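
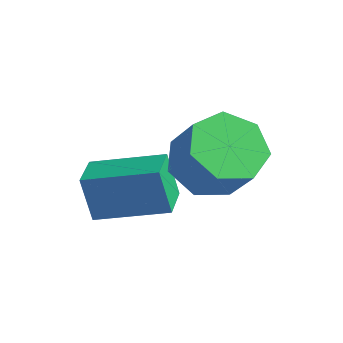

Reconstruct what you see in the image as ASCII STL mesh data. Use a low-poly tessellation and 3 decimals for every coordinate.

solid 
facet normal -0.495 0.853 -0.166
outer loop
vertex -0.575 -2.286 -2.976
vertex 0.973 -1.294 -2.496
vertex -0.188 -2.299 -4.196
endloop
endfacet
facet normal -0.815 -0.522 -0.253
outer loop
vertex 0.327 -3.186 -4.024
vertex -0.575 -2.286 -2.976
vertex -0.188 -2.299 -4.196
endloop
endfacet
facet normal -0.495 0.853 -0.166
outer loop
vertex -0.188 -2.299 -4.196
vertex 0.973 -1.294 -2.496
vertex 1.36 -1.307 -3.717
endloop
endfacet
facet normal 0.301 -0.010 -0.953
outer loop
vertex 1.36 -1.307 -3.717
vertex 0.327 -3.186 -4.024
vertex -0.188 -2.299 -4.196
endloop
endfacet
facet normal -0.302 0.010 0.953
outer loop
vertex -0.575 -2.286 -2.976
vertex 1.488 -2.181 -2.324
vertex 0.973 -1.294 -2.496
endloop
endfacet
facet normal -0.815 -0.522 -0.253
outer loop
vertex -0.06 -3.173 -2.803
vertex -0.575 -2.286 -2.976
vertex 0.327 -3.186 -4.024
endloop
endfacet
facet normal -0.302 0.011 0.953
outer loop
vertex -0.06 -3.173 -2.803
vertex 1.488 -2.181 -2.324
vertex -0.575 -2.286 -2.976
endloop
endfacet
facet normal 0.815 0.522 0.253
outer loop
vertex 0.973 -1.294 -2.496
vertex 1.488 -2.181 -2.324
vertex 1.36 -1.307 -3.717
endloop
endfacet
facet normal 0.302 -0.010 -0.953
outer loop
vertex 1.875 -2.194 -3.544
vertex 0.327 -3.186 -4.024
vertex 1.36 -1.307 -3.717
endloop
endfacet
facet normal 0.814 0.522 0.253
outer loop
vertex 1.36 -1.307 -3.717
vertex 1.488 -2.181 -2.324
vertex 1.875 -2.194 -3.544
endloop
endfacet
facet normal 0.495 -0.853 0.166
outer loop
vertex 1.875 -2.194 -3.544
vertex -0.06 -3.173 -2.803
vertex 0.327 -3.186 -4.024
endloop
endfacet
facet normal 0.495 -0.853 0.166
outer loop
vertex 1.488 -2.181 -2.324
vertex -0.06 -3.173 -2.803
vertex 1.875 -2.194 -3.544
endloop
endfacet
facet normal -0.571 0.125 -0.811
outer loop
vertex 2.486 -0.839 -3.448
vertex 1.664 -0.691 -2.846
vertex 2.329 0.007 -3.207
endloop
endfacet
facet normal 0.801 0.297 -0.519
outer loop
vertex 2.486 -0.839 -3.448
vertex 2.329 0.007 -3.207
vertex 3.298 -1.017 -2.297
endloop
endfacet
facet normal 0.801 0.297 -0.519
outer loop
vertex 3.298 -1.017 -2.297
vertex 2.329 0.007 -3.207
vertex 3.141 -0.171 -2.056
endloop
endfacet
facet normal 0.572 -0.125 0.811
outer loop
vertex 3.298 -1.017 -2.297
vertex 3.141 -0.171 -2.056
vertex 2.476 -0.869 -1.694
endloop
endfacet
facet normal -0.572 0.125 -0.811
outer loop
vertex 2.329 0.007 -3.207
vertex 1.664 -0.691 -2.846
vertex 1.672 0.328 -2.694
endloop
endfacet
facet normal 0.363 0.925 -0.113
outer loop
vertex 2.329 0.007 -3.207
vertex 1.672 0.328 -2.694
vertex 3.141 -0.171 -2.056
endloop
endfacet
facet normal 0.363 0.925 -0.113
outer loop
vertex 3.141 -0.171 -2.056
vertex 1.672 0.328 -2.694
vertex 2.484 0.15 -1.542
endloop
endfacet
facet normal 0.573 -0.125 0.810
outer loop
vertex 3.141 -0.171 -2.056
vertex 2.484 0.15 -1.542
vertex 2.476 -0.869 -1.694
endloop
endfacet
facet normal -0.572 0.125 -0.811
outer loop
vertex 1.672 0.328 -2.694
vertex 1.664 -0.691 -2.846
vertex 1.008 -0.119 -2.295
endloop
endfacet
facet normal -0.349 0.857 0.379
outer loop
vertex 1.672 0.328 -2.694
vertex 1.008 -0.119 -2.295
vertex 2.484 0.15 -1.542
endloop
endfacet
facet normal -0.349 0.857 0.379
outer loop
vertex 2.484 0.15 -1.542
vertex 1.008 -0.119 -2.295
vertex 1.82 -0.297 -1.143
endloop
endfacet
facet normal 0.572 -0.125 0.811
outer loop
vertex 2.484 0.15 -1.542
vertex 1.82 -0.297 -1.143
vertex 2.476 -0.869 -1.694
endloop
endfacet
facet normal -0.572 0.125 -0.811
outer loop
vertex 1.008 -0.119 -2.295
vertex 1.664 -0.691 -2.846
vertex 0.839 -0.997 -2.311
endloop
endfacet
facet normal -0.798 0.143 0.585
outer loop
vertex 1.008 -0.119 -2.295
vertex 0.839 -0.997 -2.311
vertex 1.82 -0.297 -1.143
endloop
endfacet
facet normal -0.798 0.143 0.585
outer loop
vertex 1.82 -0.297 -1.143
vertex 0.839 -0.997 -2.311
vertex 1.651 -1.174 -1.159
endloop
endfacet
facet normal 0.572 -0.125 0.811
outer loop
vertex 1.82 -0.297 -1.143
vertex 1.651 -1.174 -1.159
vertex 2.476 -0.869 -1.694
endloop
endfacet
facet normal -0.572 0.124 -0.811
outer loop
vertex 0.839 -0.997 -2.311
vertex 1.664 -0.691 -2.846
vertex 1.291 -1.644 -2.729
endloop
endfacet
facet normal -0.646 -0.678 0.351
outer loop
vertex 0.839 -0.997 -2.311
vertex 1.291 -1.644 -2.729
vertex 1.651 -1.174 -1.159
endloop
endfacet
facet normal -0.646 -0.678 0.351
outer loop
vertex 1.651 -1.174 -1.159
vertex 1.291 -1.644 -2.729
vertex 2.103 -1.822 -1.578
endloop
endfacet
facet normal 0.572 -0.125 0.811
outer loop
vertex 1.651 -1.174 -1.159
vertex 2.103 -1.822 -1.578
vertex 2.476 -0.869 -1.694
endloop
endfacet
facet normal -0.572 0.125 -0.810
outer loop
vertex 1.291 -1.644 -2.729
vertex 1.664 -0.691 -2.846
vertex 2.024 -1.574 -3.236
endloop
endfacet
facet normal -0.008 -0.989 -0.148
outer loop
vertex 1.291 -1.644 -2.729
vertex 2.024 -1.574 -3.236
vertex 2.103 -1.822 -1.578
endloop
endfacet
facet normal -0.007 -0.989 -0.148
outer loop
vertex 2.103 -1.822 -1.578
vertex 2.024 -1.574 -3.236
vertex 2.836 -1.752 -2.084
endloop
endfacet
facet normal 0.572 -0.125 0.811
outer loop
vertex 2.103 -1.822 -1.578
vertex 2.836 -1.752 -2.084
vertex 2.476 -0.869 -1.694
endloop
endfacet
facet normal -0.571 0.125 -0.811
outer loop
vertex 2.024 -1.574 -3.236
vertex 1.664 -0.691 -2.846
vertex 2.486 -0.839 -3.448
endloop
endfacet
facet normal 0.637 -0.555 -0.535
outer loop
vertex 2.024 -1.574 -3.236
vertex 2.486 -0.839 -3.448
vertex 2.836 -1.752 -2.084
endloop
endfacet
facet normal 0.637 -0.555 -0.535
outer loop
vertex 2.836 -1.752 -2.084
vertex 2.486 -0.839 -3.448
vertex 3.298 -1.017 -2.297
endloop
endfacet
facet normal 0.572 -0.125 0.811
outer loop
vertex 2.836 -1.752 -2.084
vertex 3.298 -1.017 -2.297
vertex 2.476 -0.869 -1.694
endloop
endfacet

endsolid


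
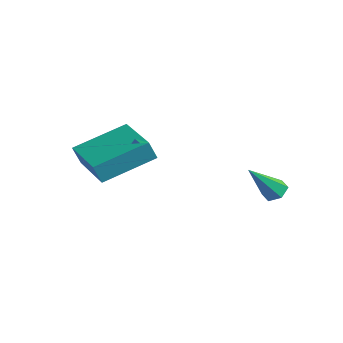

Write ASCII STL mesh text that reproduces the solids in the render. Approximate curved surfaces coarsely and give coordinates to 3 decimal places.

solid 
facet normal -0.966 0.258 -0.004
outer loop
vertex -4.242 -4.672 -0.265
vertex -3.74 -2.782 0.5
vertex -4.162 -4.384 -1.028
endloop
endfacet
facet normal -0.239 -0.900 -0.365
outer loop
vertex -2.24 -4.898 -1.02
vertex -4.242 -4.672 -0.265
vertex -4.162 -4.384 -1.028
endloop
endfacet
facet normal -0.966 0.258 -0.004
outer loop
vertex -4.162 -4.384 -1.028
vertex -3.74 -2.782 0.5
vertex -3.66 -2.494 -0.263
endloop
endfacet
facet normal 0.098 0.351 -0.931
outer loop
vertex -3.66 -2.494 -0.263
vertex -2.24 -4.898 -1.02
vertex -4.162 -4.384 -1.028
endloop
endfacet
facet normal -0.098 -0.351 0.931
outer loop
vertex -4.242 -4.672 -0.265
vertex -1.818 -3.296 0.508
vertex -3.74 -2.782 0.5
endloop
endfacet
facet normal -0.239 -0.900 -0.365
outer loop
vertex -2.32 -5.186 -0.257
vertex -4.242 -4.672 -0.265
vertex -2.24 -4.898 -1.02
endloop
endfacet
facet normal -0.098 -0.351 0.931
outer loop
vertex -2.32 -5.186 -0.257
vertex -1.818 -3.296 0.508
vertex -4.242 -4.672 -0.265
endloop
endfacet
facet normal 0.239 0.900 0.365
outer loop
vertex -3.74 -2.782 0.5
vertex -1.818 -3.296 0.508
vertex -3.66 -2.494 -0.263
endloop
endfacet
facet normal 0.098 0.351 -0.931
outer loop
vertex -1.738 -3.008 -0.255
vertex -2.24 -4.898 -1.02
vertex -3.66 -2.494 -0.263
endloop
endfacet
facet normal 0.239 0.900 0.365
outer loop
vertex -3.66 -2.494 -0.263
vertex -1.818 -3.296 0.508
vertex -1.738 -3.008 -0.255
endloop
endfacet
facet normal 0.966 -0.258 0.004
outer loop
vertex -1.738 -3.008 -0.255
vertex -2.32 -5.186 -0.257
vertex -2.24 -4.898 -1.02
endloop
endfacet
facet normal 0.966 -0.258 0.004
outer loop
vertex -1.818 -3.296 0.508
vertex -2.32 -5.186 -0.257
vertex -1.738 -3.008 -0.255
endloop
endfacet
facet normal 0.070 0.644 -0.762
outer loop
vertex 1.136 0.215 -1.499
vertex 0.759 -0.029 -1.74
vertex 0.652 0.356 -1.424
endloop
endfacet
facet normal 0.278 0.526 0.804
outer loop
vertex 1.136 0.215 -1.499
vertex 0.652 0.356 -1.424
vertex 0.641 -1.111 -0.46
endloop
endfacet
facet normal 0.070 0.644 -0.762
outer loop
vertex 0.652 0.356 -1.424
vertex 0.759 -0.029 -1.74
vertex 0.274 0.112 -1.665
endloop
endfacet
facet normal -0.664 0.414 0.622
outer loop
vertex 0.652 0.356 -1.424
vertex 0.274 0.112 -1.665
vertex 0.641 -1.111 -0.46
endloop
endfacet
facet normal 0.069 0.643 -0.762
outer loop
vertex 0.274 0.112 -1.665
vertex 0.759 -0.029 -1.74
vertex 0.381 -0.274 -1.981
endloop
endfacet
facet normal -0.961 -0.276 0.012
outer loop
vertex 0.274 0.112 -1.665
vertex 0.381 -0.274 -1.981
vertex 0.641 -1.111 -0.46
endloop
endfacet
facet normal 0.069 0.643 -0.762
outer loop
vertex 0.381 -0.274 -1.981
vertex 0.759 -0.029 -1.74
vertex 0.866 -0.415 -2.056
endloop
endfacet
facet normal -0.313 -0.854 -0.416
outer loop
vertex 0.381 -0.274 -1.981
vertex 0.866 -0.415 -2.056
vertex 0.641 -1.111 -0.46
endloop
endfacet
facet normal 0.071 0.644 -0.762
outer loop
vertex 0.866 -0.415 -2.056
vertex 0.759 -0.029 -1.74
vertex 1.243 -0.171 -1.815
endloop
endfacet
facet normal 0.629 -0.741 -0.234
outer loop
vertex 0.866 -0.415 -2.056
vertex 1.243 -0.171 -1.815
vertex 0.641 -1.111 -0.46
endloop
endfacet
facet normal 0.071 0.644 -0.762
outer loop
vertex 1.243 -0.171 -1.815
vertex 0.759 -0.029 -1.74
vertex 1.136 0.215 -1.499
endloop
endfacet
facet normal 0.925 -0.051 0.376
outer loop
vertex 1.243 -0.171 -1.815
vertex 1.136 0.215 -1.499
vertex 0.641 -1.111 -0.46
endloop
endfacet

endsolid


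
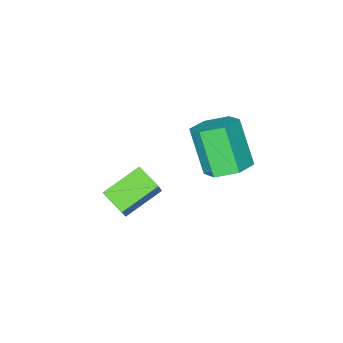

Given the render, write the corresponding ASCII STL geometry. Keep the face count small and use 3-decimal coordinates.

solid 
facet normal -0.399 -0.397 -0.827
outer loop
vertex 1.022 -0.315 0.254
vertex -0.442 -0.229 0.92
vertex 0.898 0.629 -0.139
endloop
endfacet
facet normal 0.909 -0.053 -0.414
outer loop
vertex 1.362 1.089 0.82
vertex 1.022 -0.315 0.254
vertex 0.898 0.629 -0.139
endloop
endfacet
facet normal -0.400 -0.396 -0.827
outer loop
vertex 0.898 0.629 -0.139
vertex -0.442 -0.229 0.92
vertex -0.565 0.715 0.527
endloop
endfacet
facet normal -0.120 0.917 -0.382
outer loop
vertex -0.565 0.715 0.527
vertex 1.362 1.089 0.82
vertex 0.898 0.629 -0.139
endloop
endfacet
facet normal 0.120 -0.917 0.382
outer loop
vertex 1.022 -0.315 0.254
vertex 0.022 0.231 1.879
vertex -0.442 -0.229 0.92
endloop
endfacet
facet normal 0.909 -0.054 -0.413
outer loop
vertex 1.485 0.145 1.213
vertex 1.022 -0.315 0.254
vertex 1.362 1.089 0.82
endloop
endfacet
facet normal 0.120 -0.916 0.382
outer loop
vertex 1.485 0.145 1.213
vertex 0.022 0.231 1.879
vertex 1.022 -0.315 0.254
endloop
endfacet
facet normal -0.909 0.054 0.414
outer loop
vertex -0.442 -0.229 0.92
vertex 0.022 0.231 1.879
vertex -0.565 0.715 0.527
endloop
endfacet
facet normal -0.120 0.916 -0.382
outer loop
vertex -0.102 1.175 1.486
vertex 1.362 1.089 0.82
vertex -0.565 0.715 0.527
endloop
endfacet
facet normal -0.909 0.053 0.414
outer loop
vertex -0.565 0.715 0.527
vertex 0.022 0.231 1.879
vertex -0.102 1.175 1.486
endloop
endfacet
facet normal 0.399 0.396 0.827
outer loop
vertex -0.102 1.175 1.486
vertex 1.485 0.145 1.213
vertex 1.362 1.089 0.82
endloop
endfacet
facet normal 0.400 0.397 0.826
outer loop
vertex 0.022 0.231 1.879
vertex 1.485 0.145 1.213
vertex -0.102 1.175 1.486
endloop
endfacet
facet normal 0.074 0.539 -0.839
outer loop
vertex -2.485 1.16 0.503
vertex -3.336 0.906 0.265
vertex -3.206 1.667 0.765
endloop
endfacet
facet normal 0.616 0.637 0.463
outer loop
vertex -2.485 1.16 0.503
vertex -3.206 1.667 0.765
vertex -2.632 0.088 2.173
endloop
endfacet
facet normal 0.616 0.637 0.464
outer loop
vertex -2.632 0.088 2.173
vertex -3.206 1.667 0.765
vertex -3.354 0.595 2.435
endloop
endfacet
facet normal -0.074 -0.539 0.839
outer loop
vertex -2.632 0.088 2.173
vertex -3.354 0.595 2.435
vertex -3.484 -0.166 1.935
endloop
endfacet
facet normal 0.074 0.539 -0.839
outer loop
vertex -3.206 1.667 0.765
vertex -3.336 0.906 0.265
vertex -4.058 1.413 0.527
endloop
endfacet
facet normal -0.371 0.796 0.478
outer loop
vertex -3.206 1.667 0.765
vertex -4.058 1.413 0.527
vertex -3.354 0.595 2.435
endloop
endfacet
facet normal -0.371 0.796 0.478
outer loop
vertex -3.354 0.595 2.435
vertex -4.058 1.413 0.527
vertex -4.205 0.341 2.197
endloop
endfacet
facet normal -0.074 -0.539 0.839
outer loop
vertex -3.354 0.595 2.435
vertex -4.205 0.341 2.197
vertex -3.484 -0.166 1.935
endloop
endfacet
facet normal 0.074 0.539 -0.839
outer loop
vertex -4.058 1.413 0.527
vertex -3.336 0.906 0.265
vertex -4.188 0.652 0.027
endloop
endfacet
facet normal -0.987 0.159 0.015
outer loop
vertex -4.058 1.413 0.527
vertex -4.188 0.652 0.027
vertex -4.205 0.341 2.197
endloop
endfacet
facet normal -0.987 0.159 0.015
outer loop
vertex -4.205 0.341 2.197
vertex -4.188 0.652 0.027
vertex -4.335 -0.42 1.697
endloop
endfacet
facet normal -0.074 -0.539 0.839
outer loop
vertex -4.205 0.341 2.197
vertex -4.335 -0.42 1.697
vertex -3.484 -0.166 1.935
endloop
endfacet
facet normal 0.074 0.539 -0.839
outer loop
vertex -4.188 0.652 0.027
vertex -3.336 0.906 0.265
vertex -3.466 0.145 -0.235
endloop
endfacet
facet normal -0.616 -0.637 -0.463
outer loop
vertex -4.188 0.652 0.027
vertex -3.466 0.145 -0.235
vertex -4.335 -0.42 1.697
endloop
endfacet
facet normal -0.616 -0.637 -0.463
outer loop
vertex -4.335 -0.42 1.697
vertex -3.466 0.145 -0.235
vertex -3.614 -0.927 1.435
endloop
endfacet
facet normal -0.074 -0.539 0.839
outer loop
vertex -4.335 -0.42 1.697
vertex -3.614 -0.927 1.435
vertex -3.484 -0.166 1.935
endloop
endfacet
facet normal 0.074 0.539 -0.839
outer loop
vertex -3.466 0.145 -0.235
vertex -3.336 0.906 0.265
vertex -2.615 0.399 0.003
endloop
endfacet
facet normal 0.371 -0.796 -0.478
outer loop
vertex -3.466 0.145 -0.235
vertex -2.615 0.399 0.003
vertex -3.614 -0.927 1.435
endloop
endfacet
facet normal 0.371 -0.796 -0.478
outer loop
vertex -3.614 -0.927 1.435
vertex -2.615 0.399 0.003
vertex -2.762 -0.673 1.673
endloop
endfacet
facet normal -0.074 -0.539 0.839
outer loop
vertex -3.614 -0.927 1.435
vertex -2.762 -0.673 1.673
vertex -3.484 -0.166 1.935
endloop
endfacet
facet normal 0.074 0.539 -0.839
outer loop
vertex -2.615 0.399 0.003
vertex -3.336 0.906 0.265
vertex -2.485 1.16 0.503
endloop
endfacet
facet normal 0.987 -0.159 -0.015
outer loop
vertex -2.615 0.399 0.003
vertex -2.485 1.16 0.503
vertex -2.762 -0.673 1.673
endloop
endfacet
facet normal 0.987 -0.159 -0.015
outer loop
vertex -2.762 -0.673 1.673
vertex -2.485 1.16 0.503
vertex -2.632 0.088 2.173
endloop
endfacet
facet normal -0.074 -0.539 0.839
outer loop
vertex -2.762 -0.673 1.673
vertex -2.632 0.088 2.173
vertex -3.484 -0.166 1.935
endloop
endfacet

endsolid


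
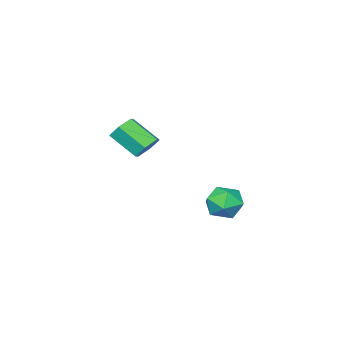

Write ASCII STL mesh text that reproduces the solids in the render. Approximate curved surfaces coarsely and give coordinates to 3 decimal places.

solid 
facet normal -0.213 0.761 -0.612
outer loop
vertex -3.102 -1.863 3.618
vertex -3.847 -2.395 3.215
vertex -4.023 -1.808 4.006
endloop
endfacet
facet normal 0.329 0.646 0.689
outer loop
vertex -3.102 -1.863 3.618
vertex -4.023 -1.808 4.006
vertex -2.648 -3.493 4.928
endloop
endfacet
facet normal 0.329 0.646 0.689
outer loop
vertex -2.648 -3.493 4.928
vertex -4.023 -1.808 4.006
vertex -3.568 -3.438 5.316
endloop
endfacet
facet normal 0.213 -0.762 0.612
outer loop
vertex -2.648 -3.493 4.928
vertex -3.568 -3.438 5.316
vertex -3.393 -4.025 4.525
endloop
endfacet
facet normal -0.212 0.762 -0.612
outer loop
vertex -4.023 -1.808 4.006
vertex -3.847 -2.395 3.215
vertex -4.767 -2.34 3.602
endloop
endfacet
facet normal -0.633 0.370 0.680
outer loop
vertex -4.023 -1.808 4.006
vertex -4.767 -2.34 3.602
vertex -3.568 -3.438 5.316
endloop
endfacet
facet normal -0.633 0.371 0.680
outer loop
vertex -3.568 -3.438 5.316
vertex -4.767 -2.34 3.602
vertex -4.313 -3.97 4.913
endloop
endfacet
facet normal 0.213 -0.762 0.612
outer loop
vertex -3.568 -3.438 5.316
vertex -4.313 -3.97 4.913
vertex -3.393 -4.025 4.525
endloop
endfacet
facet normal -0.212 0.761 -0.613
outer loop
vertex -4.767 -2.34 3.602
vertex -3.847 -2.395 3.215
vertex -4.592 -2.927 2.812
endloop
endfacet
facet normal -0.961 -0.275 -0.009
outer loop
vertex -4.767 -2.34 3.602
vertex -4.592 -2.927 2.812
vertex -4.313 -3.97 4.913
endloop
endfacet
facet normal -0.961 -0.275 -0.009
outer loop
vertex -4.313 -3.97 4.913
vertex -4.592 -2.927 2.812
vertex -4.138 -4.557 4.122
endloop
endfacet
facet normal 0.213 -0.762 0.612
outer loop
vertex -4.313 -3.97 4.913
vertex -4.138 -4.557 4.122
vertex -3.393 -4.025 4.525
endloop
endfacet
facet normal -0.213 0.762 -0.612
outer loop
vertex -4.592 -2.927 2.812
vertex -3.847 -2.395 3.215
vertex -3.672 -2.982 2.424
endloop
endfacet
facet normal -0.329 -0.646 -0.689
outer loop
vertex -4.592 -2.927 2.812
vertex -3.672 -2.982 2.424
vertex -4.138 -4.557 4.122
endloop
endfacet
facet normal -0.329 -0.646 -0.689
outer loop
vertex -4.138 -4.557 4.122
vertex -3.672 -2.982 2.424
vertex -3.217 -4.612 3.734
endloop
endfacet
facet normal 0.213 -0.761 0.612
outer loop
vertex -4.138 -4.557 4.122
vertex -3.217 -4.612 3.734
vertex -3.393 -4.025 4.525
endloop
endfacet
facet normal -0.213 0.762 -0.612
outer loop
vertex -3.672 -2.982 2.424
vertex -3.847 -2.395 3.215
vertex -2.927 -2.45 2.827
endloop
endfacet
facet normal 0.632 -0.370 -0.680
outer loop
vertex -3.672 -2.982 2.424
vertex -2.927 -2.45 2.827
vertex -3.217 -4.612 3.734
endloop
endfacet
facet normal 0.634 -0.370 -0.679
outer loop
vertex -3.217 -4.612 3.734
vertex -2.927 -2.45 2.827
vertex -2.473 -4.08 4.138
endloop
endfacet
facet normal 0.212 -0.762 0.612
outer loop
vertex -3.217 -4.612 3.734
vertex -2.473 -4.08 4.138
vertex -3.393 -4.025 4.525
endloop
endfacet
facet normal -0.213 0.762 -0.612
outer loop
vertex -2.927 -2.45 2.827
vertex -3.847 -2.395 3.215
vertex -3.102 -1.863 3.618
endloop
endfacet
facet normal 0.961 0.275 0.009
outer loop
vertex -2.927 -2.45 2.827
vertex -3.102 -1.863 3.618
vertex -2.473 -4.08 4.138
endloop
endfacet
facet normal 0.961 0.275 0.009
outer loop
vertex -2.473 -4.08 4.138
vertex -3.102 -1.863 3.618
vertex -2.648 -3.493 4.928
endloop
endfacet
facet normal 0.212 -0.761 0.613
outer loop
vertex -2.473 -4.08 4.138
vertex -2.648 -3.493 4.928
vertex -3.393 -4.025 4.525
endloop
endfacet
facet normal -0.295 -0.024 0.955
outer loop
vertex -4.713 3.834 1.517
vertex -3.924 2.888 1.737
vertex -3.54 4.07 1.885
endloop
endfacet
facet normal -0.345 0.637 0.690
outer loop
vertex -4.713 3.834 1.517
vertex -3.54 4.07 1.885
vertex -4.064 4.762 0.984
endloop
endfacet
facet normal -0.778 0.615 0.124
outer loop
vertex -4.713 3.834 1.517
vertex -4.064 4.762 0.984
vertex -4.772 4.008 0.28
endloop
endfacet
facet normal -0.997 -0.059 0.039
outer loop
vertex -4.713 3.834 1.517
vertex -4.772 4.008 0.28
vertex -4.685 2.85 0.745
endloop
endfacet
facet normal -0.698 -0.454 0.553
outer loop
vertex -4.713 3.834 1.517
vertex -4.685 2.85 0.745
vertex -3.924 2.888 1.737
endloop
endfacet
facet normal 0.303 0.833 0.463
outer loop
vertex -4.064 4.762 0.984
vertex -3.54 4.07 1.885
vertex -2.875 4.39 0.875
endloop
endfacet
facet normal 0.384 -0.236 0.893
outer loop
vertex -3.54 4.07 1.885
vertex -3.924 2.888 1.737
vertex -2.788 3.232 1.34
endloop
endfacet
facet normal -0.269 -0.932 0.242
outer loop
vertex -3.924 2.888 1.737
vertex -4.685 2.85 0.745
vertex -3.496 2.478 0.636
endloop
endfacet
facet normal -0.753 -0.293 -0.589
outer loop
vertex -4.685 2.85 0.745
vertex -4.772 4.008 0.28
vertex -4.02 3.17 -0.265
endloop
endfacet
facet normal -0.400 0.797 -0.452
outer loop
vertex -4.772 4.008 0.28
vertex -4.064 4.762 0.984
vertex -3.636 4.352 -0.117
endloop
endfacet
facet normal 0.997 0.059 -0.039
outer loop
vertex -2.847 3.406 0.103
vertex -2.875 4.39 0.875
vertex -2.788 3.232 1.34
endloop
endfacet
facet normal 0.778 -0.615 -0.124
outer loop
vertex -2.847 3.406 0.103
vertex -2.788 3.232 1.34
vertex -3.496 2.478 0.636
endloop
endfacet
facet normal 0.345 -0.637 -0.690
outer loop
vertex -2.847 3.406 0.103
vertex -3.496 2.478 0.636
vertex -4.02 3.17 -0.265
endloop
endfacet
facet normal 0.295 0.024 -0.955
outer loop
vertex -2.847 3.406 0.103
vertex -4.02 3.17 -0.265
vertex -3.636 4.352 -0.117
endloop
endfacet
facet normal 0.698 0.454 -0.553
outer loop
vertex -2.847 3.406 0.103
vertex -3.636 4.352 -0.117
vertex -2.875 4.39 0.875
endloop
endfacet
facet normal 0.753 0.293 0.589
outer loop
vertex -2.788 3.232 1.34
vertex -2.875 4.39 0.875
vertex -3.54 4.07 1.885
endloop
endfacet
facet normal 0.400 -0.797 0.452
outer loop
vertex -3.496 2.478 0.636
vertex -2.788 3.232 1.34
vertex -3.924 2.888 1.737
endloop
endfacet
facet normal -0.303 -0.833 -0.463
outer loop
vertex -4.02 3.17 -0.265
vertex -3.496 2.478 0.636
vertex -4.685 2.85 0.745
endloop
endfacet
facet normal -0.384 0.236 -0.893
outer loop
vertex -3.636 4.352 -0.117
vertex -4.02 3.17 -0.265
vertex -4.772 4.008 0.28
endloop
endfacet
facet normal 0.269 0.932 -0.242
outer loop
vertex -2.875 4.39 0.875
vertex -3.636 4.352 -0.117
vertex -4.064 4.762 0.984
endloop
endfacet

endsolid


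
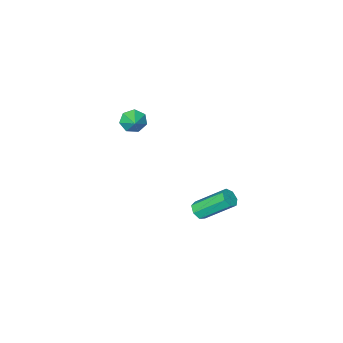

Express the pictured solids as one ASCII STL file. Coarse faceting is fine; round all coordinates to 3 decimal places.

solid 
facet normal 0.499 -0.578 -0.646
outer loop
vertex 0.355 3.109 -2.792
vertex -0.157 2.902 -3.002
vertex 0.153 3.371 -3.182
endloop
endfacet
facet normal 0.771 0.636 0.027
outer loop
vertex 0.355 3.109 -2.792
vertex 0.153 3.371 -3.182
vertex -0.712 4.344 -1.408
endloop
endfacet
facet normal 0.772 0.635 0.028
outer loop
vertex -0.712 4.344 -1.408
vertex 0.153 3.371 -3.182
vertex -0.914 4.607 -1.798
endloop
endfacet
facet normal -0.498 0.577 0.647
outer loop
vertex -0.712 4.344 -1.408
vertex -0.914 4.607 -1.798
vertex -1.223 4.138 -1.618
endloop
endfacet
facet normal 0.498 -0.578 -0.646
outer loop
vertex 0.153 3.371 -3.182
vertex -0.157 2.902 -3.002
vertex -0.282 3.281 -3.437
endloop
endfacet
facet normal 0.174 0.797 -0.578
outer loop
vertex 0.153 3.371 -3.182
vertex -0.282 3.281 -3.437
vertex -0.914 4.607 -1.798
endloop
endfacet
facet normal 0.171 0.797 -0.579
outer loop
vertex -0.914 4.607 -1.798
vertex -0.282 3.281 -3.437
vertex -1.349 4.516 -2.052
endloop
endfacet
facet normal -0.499 0.577 0.647
outer loop
vertex -0.914 4.607 -1.798
vertex -1.349 4.516 -2.052
vertex -1.223 4.138 -1.618
endloop
endfacet
facet normal 0.497 -0.578 -0.647
outer loop
vertex -0.282 3.281 -3.437
vertex -0.157 2.902 -3.002
vertex -0.623 2.906 -3.364
endloop
endfacet
facet normal -0.556 0.360 -0.749
outer loop
vertex -0.282 3.281 -3.437
vertex -0.623 2.906 -3.364
vertex -1.349 4.516 -2.052
endloop
endfacet
facet normal -0.556 0.360 -0.749
outer loop
vertex -1.349 4.516 -2.052
vertex -0.623 2.906 -3.364
vertex -1.689 4.141 -1.98
endloop
endfacet
facet normal -0.499 0.577 0.647
outer loop
vertex -1.349 4.516 -2.052
vertex -1.689 4.141 -1.98
vertex -1.223 4.138 -1.618
endloop
endfacet
facet normal 0.498 -0.577 -0.648
outer loop
vertex -0.623 2.906 -3.364
vertex -0.157 2.902 -3.002
vertex -0.612 2.528 -3.019
endloop
endfacet
facet normal -0.867 -0.350 -0.356
outer loop
vertex -0.623 2.906 -3.364
vertex -0.612 2.528 -3.019
vertex -1.689 4.141 -1.98
endloop
endfacet
facet normal -0.867 -0.349 -0.356
outer loop
vertex -1.689 4.141 -1.98
vertex -0.612 2.528 -3.019
vertex -1.679 3.763 -1.634
endloop
endfacet
facet normal -0.498 0.578 0.646
outer loop
vertex -1.689 4.141 -1.98
vertex -1.679 3.763 -1.634
vertex -1.223 4.138 -1.618
endloop
endfacet
facet normal 0.499 -0.577 -0.647
outer loop
vertex -0.612 2.528 -3.019
vertex -0.157 2.902 -3.002
vertex -0.259 2.432 -2.661
endloop
endfacet
facet normal -0.525 -0.795 0.304
outer loop
vertex -0.612 2.528 -3.019
vertex -0.259 2.432 -2.661
vertex -1.679 3.763 -1.634
endloop
endfacet
facet normal -0.524 -0.795 0.306
outer loop
vertex -1.679 3.763 -1.634
vertex -0.259 2.432 -2.661
vertex -1.325 3.667 -1.277
endloop
endfacet
facet normal -0.497 0.577 0.648
outer loop
vertex -1.679 3.763 -1.634
vertex -1.325 3.667 -1.277
vertex -1.223 4.138 -1.618
endloop
endfacet
facet normal 0.498 -0.577 -0.647
outer loop
vertex -0.259 2.432 -2.661
vertex -0.157 2.902 -3.002
vertex 0.171 2.69 -2.56
endloop
endfacet
facet normal 0.212 -0.642 0.737
outer loop
vertex -0.259 2.432 -2.661
vertex 0.171 2.69 -2.56
vertex -1.325 3.667 -1.277
endloop
endfacet
facet normal 0.212 -0.642 0.737
outer loop
vertex -1.325 3.667 -1.277
vertex 0.171 2.69 -2.56
vertex -0.895 3.925 -1.176
endloop
endfacet
facet normal -0.498 0.577 0.648
outer loop
vertex -1.325 3.667 -1.277
vertex -0.895 3.925 -1.176
vertex -1.223 4.138 -1.618
endloop
endfacet
facet normal 0.499 -0.577 -0.647
outer loop
vertex 0.171 2.69 -2.56
vertex -0.157 2.902 -3.002
vertex 0.355 3.109 -2.792
endloop
endfacet
facet normal 0.789 -0.007 0.614
outer loop
vertex 0.171 2.69 -2.56
vertex 0.355 3.109 -2.792
vertex -0.895 3.925 -1.176
endloop
endfacet
facet normal 0.790 -0.005 0.613
outer loop
vertex -0.895 3.925 -1.176
vertex 0.355 3.109 -2.792
vertex -0.712 4.344 -1.408
endloop
endfacet
facet normal -0.498 0.576 0.648
outer loop
vertex -0.895 3.925 -1.176
vertex -0.712 4.344 -1.408
vertex -1.223 4.138 -1.618
endloop
endfacet
facet normal -0.426 -0.780 -0.459
outer loop
vertex -0.342 -4.199 0.197
vertex -0.683 -3.72 -0.3
vertex 0.004 -4.061 -0.358
endloop
endfacet
facet normal 0.853 -0.042 0.521
outer loop
vertex -0.342 -4.199 0.197
vertex 0.004 -4.061 -0.358
vertex -0.257 -2.94 0.16
endloop
endfacet
facet normal -0.426 -0.779 -0.460
outer loop
vertex 0.004 -4.061 -0.358
vertex -0.683 -3.72 -0.3
vertex -0.167 -3.666 -0.869
endloop
endfacet
facet normal 0.956 0.273 -0.109
outer loop
vertex 0.004 -4.061 -0.358
vertex -0.167 -3.666 -0.869
vertex -0.257 -2.94 0.16
endloop
endfacet
facet normal -0.426 -0.779 -0.460
outer loop
vertex -0.167 -3.666 -0.869
vertex -0.683 -3.72 -0.3
vertex -0.727 -3.311 -0.951
endloop
endfacet
facet normal 0.522 0.718 -0.461
outer loop
vertex -0.167 -3.666 -0.869
vertex -0.727 -3.311 -0.951
vertex -0.257 -2.94 0.16
endloop
endfacet
facet normal -0.425 -0.779 -0.461
outer loop
vertex -0.727 -3.311 -0.951
vertex -0.683 -3.72 -0.3
vertex -1.254 -3.264 -0.544
endloop
endfacet
facet normal -0.122 0.956 -0.268
outer loop
vertex -0.727 -3.311 -0.951
vertex -1.254 -3.264 -0.544
vertex -0.257 -2.94 0.16
endloop
endfacet
facet normal -0.427 -0.780 -0.458
outer loop
vertex -1.254 -3.264 -0.544
vertex -0.683 -3.72 -0.3
vertex -1.351 -3.559 0.048
endloop
endfacet
facet normal -0.491 0.809 0.323
outer loop
vertex -1.254 -3.264 -0.544
vertex -1.351 -3.559 0.048
vertex -0.257 -2.94 0.16
endloop
endfacet
facet normal -0.427 -0.778 -0.460
outer loop
vertex -1.351 -3.559 0.048
vertex -0.683 -3.72 -0.3
vertex -0.946 -3.976 0.377
endloop
endfacet
facet normal -0.308 0.387 0.869
outer loop
vertex -1.351 -3.559 0.048
vertex -0.946 -3.976 0.377
vertex -0.257 -2.94 0.16
endloop
endfacet
facet normal -0.425 -0.780 -0.460
outer loop
vertex -0.946 -3.976 0.377
vertex -0.683 -3.72 -0.3
vertex -0.342 -4.199 0.197
endloop
endfacet
facet normal 0.289 0.009 0.957
outer loop
vertex -0.946 -3.976 0.377
vertex -0.342 -4.199 0.197
vertex -0.257 -2.94 0.16
endloop
endfacet

endsolid


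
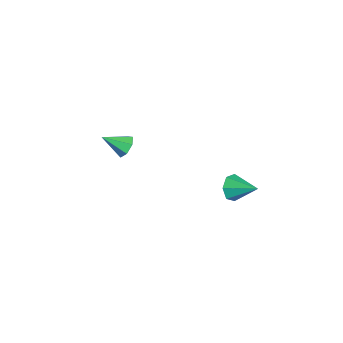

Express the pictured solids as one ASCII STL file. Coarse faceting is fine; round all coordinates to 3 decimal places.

solid 
facet normal -0.561 -0.710 -0.425
outer loop
vertex 3.702 0.617 -0.192
vertex 3.334 1.16 -0.613
vertex 3.978 0.759 -0.793
endloop
endfacet
facet normal 0.889 -0.312 0.335
outer loop
vertex 3.702 0.617 -0.192
vertex 3.978 0.759 -0.793
vertex 4.186 2.24 0.033
endloop
endfacet
facet normal -0.561 -0.710 -0.425
outer loop
vertex 3.978 0.759 -0.793
vertex 3.334 1.16 -0.613
vertex 3.769 1.203 -1.259
endloop
endfacet
facet normal 0.933 0.067 -0.355
outer loop
vertex 3.978 0.759 -0.793
vertex 3.769 1.203 -1.259
vertex 4.186 2.24 0.033
endloop
endfacet
facet normal -0.561 -0.710 -0.425
outer loop
vertex 3.769 1.203 -1.259
vertex 3.334 1.16 -0.613
vertex 3.232 1.615 -1.239
endloop
endfacet
facet normal 0.451 0.619 -0.643
outer loop
vertex 3.769 1.203 -1.259
vertex 3.232 1.615 -1.239
vertex 4.186 2.24 0.033
endloop
endfacet
facet normal -0.561 -0.710 -0.425
outer loop
vertex 3.232 1.615 -1.239
vertex 3.334 1.16 -0.613
vertex 2.772 1.684 -0.747
endloop
endfacet
facet normal -0.194 0.930 -0.312
outer loop
vertex 3.232 1.615 -1.239
vertex 2.772 1.684 -0.747
vertex 4.186 2.24 0.033
endloop
endfacet
facet normal -0.561 -0.710 -0.425
outer loop
vertex 2.772 1.684 -0.747
vertex 3.334 1.16 -0.613
vertex 2.735 1.359 -0.155
endloop
endfacet
facet normal -0.515 0.765 0.388
outer loop
vertex 2.772 1.684 -0.747
vertex 2.735 1.359 -0.155
vertex 4.186 2.24 0.033
endloop
endfacet
facet normal -0.561 -0.710 -0.425
outer loop
vertex 2.735 1.359 -0.155
vertex 3.334 1.16 -0.613
vertex 3.149 0.884 0.092
endloop
endfacet
facet normal -0.271 0.248 0.930
outer loop
vertex 2.735 1.359 -0.155
vertex 3.149 0.884 0.092
vertex 4.186 2.24 0.033
endloop
endfacet
facet normal -0.561 -0.710 -0.425
outer loop
vertex 3.149 0.884 0.092
vertex 3.334 1.16 -0.613
vertex 3.702 0.617 -0.192
endloop
endfacet
facet normal 0.354 -0.231 0.906
outer loop
vertex 3.149 0.884 0.092
vertex 3.702 0.617 -0.192
vertex 4.186 2.24 0.033
endloop
endfacet
facet normal 0.107 0.823 -0.557
outer loop
vertex -2.808 -3.276 -3.473
vertex -3.521 -3.251 -3.573
vertex -3.129 -2.948 -3.05
endloop
endfacet
facet normal 0.736 -0.134 0.663
outer loop
vertex -2.808 -3.276 -3.473
vertex -3.129 -2.948 -3.05
vertex -3.679 -4.469 -2.747
endloop
endfacet
facet normal 0.108 0.823 -0.558
outer loop
vertex -3.129 -2.948 -3.05
vertex -3.521 -3.251 -3.573
vertex -3.745 -2.847 -3.02
endloop
endfacet
facet normal 0.075 0.168 0.983
outer loop
vertex -3.129 -2.948 -3.05
vertex -3.745 -2.847 -3.02
vertex -3.679 -4.469 -2.747
endloop
endfacet
facet normal 0.106 0.823 -0.558
outer loop
vertex -3.745 -2.847 -3.02
vertex -3.521 -3.251 -3.573
vertex -4.192 -3.051 -3.406
endloop
endfacet
facet normal -0.675 0.096 0.731
outer loop
vertex -3.745 -2.847 -3.02
vertex -4.192 -3.051 -3.406
vertex -3.679 -4.469 -2.747
endloop
endfacet
facet normal 0.107 0.823 -0.557
outer loop
vertex -4.192 -3.051 -3.406
vertex -3.521 -3.251 -3.573
vertex -4.134 -3.405 -3.918
endloop
endfacet
facet normal -0.950 -0.298 0.098
outer loop
vertex -4.192 -3.051 -3.406
vertex -4.134 -3.405 -3.918
vertex -3.679 -4.469 -2.747
endloop
endfacet
facet normal 0.107 0.823 -0.558
outer loop
vertex -4.134 -3.405 -3.918
vertex -3.521 -3.251 -3.573
vertex -3.614 -3.643 -4.169
endloop
endfacet
facet normal -0.541 -0.716 -0.441
outer loop
vertex -4.134 -3.405 -3.918
vertex -3.614 -3.643 -4.169
vertex -3.679 -4.469 -2.747
endloop
endfacet
facet normal 0.107 0.823 -0.558
outer loop
vertex -3.614 -3.643 -4.169
vertex -3.521 -3.251 -3.573
vertex -3.024 -3.586 -3.972
endloop
endfacet
facet normal 0.242 -0.844 -0.479
outer loop
vertex -3.614 -3.643 -4.169
vertex -3.024 -3.586 -3.972
vertex -3.679 -4.469 -2.747
endloop
endfacet
facet normal 0.107 0.823 -0.558
outer loop
vertex -3.024 -3.586 -3.972
vertex -3.521 -3.251 -3.573
vertex -2.808 -3.276 -3.473
endloop
endfacet
facet normal 0.811 -0.585 0.012
outer loop
vertex -3.024 -3.586 -3.972
vertex -2.808 -3.276 -3.473
vertex -3.679 -4.469 -2.747
endloop
endfacet

endsolid


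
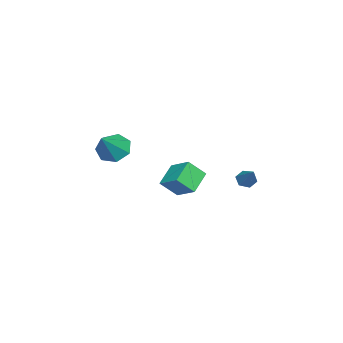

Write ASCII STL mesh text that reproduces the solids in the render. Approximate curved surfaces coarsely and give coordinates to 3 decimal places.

solid 
facet normal -0.627 -0.405 -0.665
outer loop
vertex -0.035 3.922 -2.533
vertex -0.327 3.633 -2.082
vertex -0.505 4.191 -2.254
endloop
endfacet
facet normal 0.280 0.882 -0.379
outer loop
vertex -0.035 3.922 -2.533
vertex -0.505 4.191 -2.254
vertex 0.807 4.367 -0.878
endloop
endfacet
facet normal -0.627 -0.405 -0.666
outer loop
vertex -0.505 4.191 -2.254
vertex -0.327 3.633 -2.082
vertex -0.798 3.903 -1.803
endloop
endfacet
facet normal -0.414 0.865 0.284
outer loop
vertex -0.505 4.191 -2.254
vertex -0.798 3.903 -1.803
vertex 0.807 4.367 -0.878
endloop
endfacet
facet normal -0.627 -0.405 -0.666
outer loop
vertex -0.798 3.903 -1.803
vertex -0.327 3.633 -2.082
vertex -0.62 3.345 -1.631
endloop
endfacet
facet normal -0.518 0.097 0.850
outer loop
vertex -0.798 3.903 -1.803
vertex -0.62 3.345 -1.631
vertex 0.807 4.367 -0.878
endloop
endfacet
facet normal -0.627 -0.405 -0.666
outer loop
vertex -0.62 3.345 -1.631
vertex -0.327 3.633 -2.082
vertex -0.149 3.076 -1.911
endloop
endfacet
facet normal 0.073 -0.655 0.752
outer loop
vertex -0.62 3.345 -1.631
vertex -0.149 3.076 -1.911
vertex 0.807 4.367 -0.878
endloop
endfacet
facet normal -0.628 -0.405 -0.665
outer loop
vertex -0.149 3.076 -1.911
vertex -0.327 3.633 -2.082
vertex 0.143 3.364 -2.362
endloop
endfacet
facet normal 0.765 -0.638 0.088
outer loop
vertex -0.149 3.076 -1.911
vertex 0.143 3.364 -2.362
vertex 0.807 4.367 -0.878
endloop
endfacet
facet normal -0.628 -0.404 -0.665
outer loop
vertex 0.143 3.364 -2.362
vertex -0.327 3.633 -2.082
vertex -0.035 3.922 -2.533
endloop
endfacet
facet normal 0.869 0.131 -0.477
outer loop
vertex 0.143 3.364 -2.362
vertex -0.035 3.922 -2.533
vertex 0.807 4.367 -0.878
endloop
endfacet
facet normal -0.733 0.060 -0.677
outer loop
vertex 1.178 -3.222 -1.161
vertex 0.509 -3.65 -0.474
vertex 0.731 -2.635 -0.625
endloop
endfacet
facet normal 0.737 0.666 -0.114
outer loop
vertex 1.178 -3.222 -1.161
vertex 0.731 -2.635 -0.625
vertex 1.991 -3.77 0.894
endloop
endfacet
facet normal -0.733 0.060 -0.677
outer loop
vertex 0.731 -2.635 -0.625
vertex 0.509 -3.65 -0.474
vertex 0.117 -2.813 0.024
endloop
endfacet
facet normal 0.229 0.861 0.453
outer loop
vertex 0.731 -2.635 -0.625
vertex 0.117 -2.813 0.024
vertex 1.991 -3.77 0.894
endloop
endfacet
facet normal -0.734 0.059 -0.677
outer loop
vertex 0.117 -2.813 0.024
vertex 0.509 -3.65 -0.474
vertex -0.202 -3.621 0.299
endloop
endfacet
facet normal -0.216 0.390 0.895
outer loop
vertex 0.117 -2.813 0.024
vertex -0.202 -3.621 0.299
vertex 1.991 -3.77 0.894
endloop
endfacet
facet normal -0.734 0.059 -0.677
outer loop
vertex -0.202 -3.621 0.299
vertex 0.509 -3.65 -0.474
vertex 0.015 -4.451 -0.009
endloop
endfacet
facet normal -0.265 -0.396 0.879
outer loop
vertex -0.202 -3.621 0.299
vertex 0.015 -4.451 -0.009
vertex 1.991 -3.77 0.894
endloop
endfacet
facet normal -0.733 0.059 -0.678
outer loop
vertex 0.015 -4.451 -0.009
vertex 0.509 -3.65 -0.474
vertex 0.604 -4.678 -0.666
endloop
endfacet
facet normal 0.119 -0.901 0.418
outer loop
vertex 0.015 -4.451 -0.009
vertex 0.604 -4.678 -0.666
vertex 1.991 -3.77 0.894
endloop
endfacet
facet normal -0.734 0.059 -0.677
outer loop
vertex 0.604 -4.678 -0.666
vertex 0.509 -3.65 -0.474
vertex 1.121 -4.131 -1.179
endloop
endfacet
facet normal 0.649 -0.747 -0.142
outer loop
vertex 0.604 -4.678 -0.666
vertex 1.121 -4.131 -1.179
vertex 1.991 -3.77 0.894
endloop
endfacet
facet normal -0.733 0.059 -0.677
outer loop
vertex 1.121 -4.131 -1.179
vertex 0.509 -3.65 -0.474
vertex 1.178 -3.222 -1.161
endloop
endfacet
facet normal 0.924 -0.050 -0.379
outer loop
vertex 1.121 -4.131 -1.179
vertex 1.178 -3.222 -1.161
vertex 1.991 -3.77 0.894
endloop
endfacet
facet normal -0.848 0.138 0.512
outer loop
vertex -0.41 0.328 -1.324
vertex -0.857 1.197 -2.299
vertex -1.074 -0.88 -2.097
endloop
endfacet
facet normal 0.324 -0.630 0.706
outer loop
vertex 0.257 -1.097 -2.901
vertex -0.41 0.328 -1.324
vertex -1.074 -0.88 -2.097
endloop
endfacet
facet normal -0.847 0.138 0.513
outer loop
vertex -1.074 -0.88 -2.097
vertex -0.857 1.197 -2.299
vertex -1.521 -0.01 -3.071
endloop
endfacet
facet normal -0.420 -0.764 -0.490
outer loop
vertex -1.521 -0.01 -3.071
vertex 0.257 -1.097 -2.901
vertex -1.074 -0.88 -2.097
endloop
endfacet
facet normal 0.420 0.765 0.489
outer loop
vertex -0.41 0.328 -1.324
vertex 0.474 0.98 -3.103
vertex -0.857 1.197 -2.299
endloop
endfacet
facet normal 0.324 -0.630 0.706
outer loop
vertex 0.921 0.11 -2.129
vertex -0.41 0.328 -1.324
vertex 0.257 -1.097 -2.901
endloop
endfacet
facet normal 0.421 0.764 0.489
outer loop
vertex 0.921 0.11 -2.129
vertex 0.474 0.98 -3.103
vertex -0.41 0.328 -1.324
endloop
endfacet
facet normal -0.324 0.630 -0.706
outer loop
vertex -0.857 1.197 -2.299
vertex 0.474 0.98 -3.103
vertex -1.521 -0.01 -3.071
endloop
endfacet
facet normal -0.421 -0.764 -0.489
outer loop
vertex -0.19 -0.228 -3.876
vertex 0.257 -1.097 -2.901
vertex -1.521 -0.01 -3.071
endloop
endfacet
facet normal -0.324 0.630 -0.706
outer loop
vertex -1.521 -0.01 -3.071
vertex 0.474 0.98 -3.103
vertex -0.19 -0.228 -3.876
endloop
endfacet
facet normal 0.848 -0.139 -0.512
outer loop
vertex -0.19 -0.228 -3.876
vertex 0.921 0.11 -2.129
vertex 0.257 -1.097 -2.901
endloop
endfacet
facet normal 0.848 -0.138 -0.512
outer loop
vertex 0.474 0.98 -3.103
vertex 0.921 0.11 -2.129
vertex -0.19 -0.228 -3.876
endloop
endfacet

endsolid


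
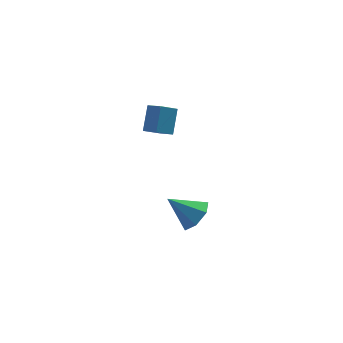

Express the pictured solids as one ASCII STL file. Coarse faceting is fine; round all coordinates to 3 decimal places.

solid 
facet normal -0.450 0.778 -0.438
outer loop
vertex -3.347 -0.894 1.255
vertex -2.857 -0.016 2.313
vertex -2.47 -0.704 0.691
endloop
endfacet
facet normal -0.336 -0.601 -0.725
outer loop
vertex -2.043 -1.444 1.107
vertex -3.347 -0.894 1.255
vertex -2.47 -0.704 0.691
endloop
endfacet
facet normal -0.450 0.779 -0.438
outer loop
vertex -2.47 -0.704 0.691
vertex -2.857 -0.016 2.313
vertex -1.98 0.174 1.75
endloop
endfacet
facet normal 0.828 0.179 -0.531
outer loop
vertex -1.98 0.174 1.75
vertex -2.043 -1.444 1.107
vertex -2.47 -0.704 0.691
endloop
endfacet
facet normal -0.828 -0.179 0.532
outer loop
vertex -3.347 -0.894 1.255
vertex -2.43 -0.756 2.729
vertex -2.857 -0.016 2.313
endloop
endfacet
facet normal -0.336 -0.601 -0.726
outer loop
vertex -2.92 -1.634 1.67
vertex -3.347 -0.894 1.255
vertex -2.043 -1.444 1.107
endloop
endfacet
facet normal -0.828 -0.179 0.532
outer loop
vertex -2.92 -1.634 1.67
vertex -2.43 -0.756 2.729
vertex -3.347 -0.894 1.255
endloop
endfacet
facet normal 0.335 0.601 0.725
outer loop
vertex -2.857 -0.016 2.313
vertex -2.43 -0.756 2.729
vertex -1.98 0.174 1.75
endloop
endfacet
facet normal 0.828 0.179 -0.532
outer loop
vertex -1.553 -0.566 2.165
vertex -2.043 -1.444 1.107
vertex -1.98 0.174 1.75
endloop
endfacet
facet normal 0.336 0.601 0.725
outer loop
vertex -1.98 0.174 1.75
vertex -2.43 -0.756 2.729
vertex -1.553 -0.566 2.165
endloop
endfacet
facet normal 0.450 -0.779 0.438
outer loop
vertex -1.553 -0.566 2.165
vertex -2.92 -1.634 1.67
vertex -2.043 -1.444 1.107
endloop
endfacet
facet normal 0.450 -0.779 0.437
outer loop
vertex -2.43 -0.756 2.729
vertex -2.92 -1.634 1.67
vertex -1.553 -0.566 2.165
endloop
endfacet
facet normal 0.693 -0.308 -0.652
outer loop
vertex -0.523 -2.23 -3.802
vertex -1.23 -2.4 -4.474
vertex -0.714 -1.57 -4.317
endloop
endfacet
facet normal 0.298 0.639 0.709
outer loop
vertex -0.523 -2.23 -3.802
vertex -0.714 -1.57 -4.317
vertex -2.45 -1.86 -3.326
endloop
endfacet
facet normal 0.693 -0.308 -0.652
outer loop
vertex -0.714 -1.57 -4.317
vertex -1.23 -2.4 -4.474
vertex -1.294 -1.535 -4.95
endloop
endfacet
facet normal -0.088 0.987 0.135
outer loop
vertex -0.714 -1.57 -4.317
vertex -1.294 -1.535 -4.95
vertex -2.45 -1.86 -3.326
endloop
endfacet
facet normal 0.693 -0.307 -0.652
outer loop
vertex -1.294 -1.535 -4.95
vertex -1.23 -2.4 -4.474
vertex -1.825 -2.152 -5.224
endloop
endfacet
facet normal -0.644 0.696 -0.319
outer loop
vertex -1.294 -1.535 -4.95
vertex -1.825 -2.152 -5.224
vertex -2.45 -1.86 -3.326
endloop
endfacet
facet normal 0.694 -0.307 -0.652
outer loop
vertex -1.825 -2.152 -5.224
vertex -1.23 -2.4 -4.474
vertex -1.908 -2.956 -4.934
endloop
endfacet
facet normal -0.950 -0.014 -0.311
outer loop
vertex -1.825 -2.152 -5.224
vertex -1.908 -2.956 -4.934
vertex -2.45 -1.86 -3.326
endloop
endfacet
facet normal 0.694 -0.307 -0.651
outer loop
vertex -1.908 -2.956 -4.934
vertex -1.23 -2.4 -4.474
vertex -1.48 -3.342 -4.296
endloop
endfacet
facet normal -0.778 -0.609 0.153
outer loop
vertex -1.908 -2.956 -4.934
vertex -1.48 -3.342 -4.296
vertex -2.45 -1.86 -3.326
endloop
endfacet
facet normal 0.693 -0.307 -0.652
outer loop
vertex -1.48 -3.342 -4.296
vertex -1.23 -2.4 -4.474
vertex -0.864 -3.019 -3.793
endloop
endfacet
facet normal -0.255 -0.641 0.724
outer loop
vertex -1.48 -3.342 -4.296
vertex -0.864 -3.019 -3.793
vertex -2.45 -1.86 -3.326
endloop
endfacet
facet normal 0.693 -0.307 -0.652
outer loop
vertex -0.864 -3.019 -3.793
vertex -1.23 -2.4 -4.474
vertex -0.523 -2.23 -3.802
endloop
endfacet
facet normal 0.223 -0.085 0.971
outer loop
vertex -0.864 -3.019 -3.793
vertex -0.523 -2.23 -3.802
vertex -2.45 -1.86 -3.326
endloop
endfacet

endsolid


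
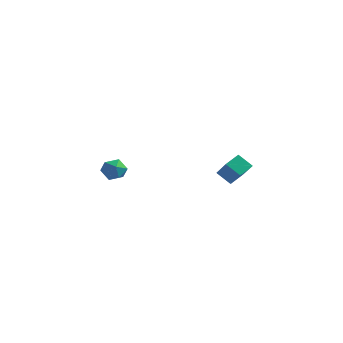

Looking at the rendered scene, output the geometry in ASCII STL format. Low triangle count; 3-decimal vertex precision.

solid 
facet normal -0.786 -0.034 0.618
outer loop
vertex 3.617 -1.153 2.652
vertex 3.848 -0.396 2.988
vertex 2.792 -0.454 1.642
endloop
endfacet
facet normal -0.269 -0.881 -0.390
outer loop
vertex 3.492 -0.424 1.092
vertex 3.617 -1.153 2.652
vertex 2.792 -0.454 1.642
endloop
endfacet
facet normal -0.786 -0.033 0.618
outer loop
vertex 2.792 -0.454 1.642
vertex 3.848 -0.396 2.988
vertex 3.024 0.303 1.977
endloop
endfacet
facet normal -0.557 0.473 -0.683
outer loop
vertex 3.024 0.303 1.977
vertex 3.492 -0.424 1.092
vertex 2.792 -0.454 1.642
endloop
endfacet
facet normal 0.557 -0.473 0.683
outer loop
vertex 3.617 -1.153 2.652
vertex 4.548 -0.366 2.438
vertex 3.848 -0.396 2.988
endloop
endfacet
facet normal -0.269 -0.881 -0.390
outer loop
vertex 4.316 -1.123 2.103
vertex 3.617 -1.153 2.652
vertex 3.492 -0.424 1.092
endloop
endfacet
facet normal 0.557 -0.473 0.683
outer loop
vertex 4.316 -1.123 2.103
vertex 4.548 -0.366 2.438
vertex 3.617 -1.153 2.652
endloop
endfacet
facet normal 0.269 0.881 0.390
outer loop
vertex 3.848 -0.396 2.988
vertex 4.548 -0.366 2.438
vertex 3.024 0.303 1.977
endloop
endfacet
facet normal -0.557 0.473 -0.683
outer loop
vertex 3.723 0.333 1.428
vertex 3.492 -0.424 1.092
vertex 3.024 0.303 1.977
endloop
endfacet
facet normal 0.269 0.881 0.390
outer loop
vertex 3.024 0.303 1.977
vertex 4.548 -0.366 2.438
vertex 3.723 0.333 1.428
endloop
endfacet
facet normal 0.786 0.034 -0.617
outer loop
vertex 3.723 0.333 1.428
vertex 4.316 -1.123 2.103
vertex 3.492 -0.424 1.092
endloop
endfacet
facet normal 0.785 0.033 -0.618
outer loop
vertex 4.548 -0.366 2.438
vertex 4.316 -1.123 2.103
vertex 3.723 0.333 1.428
endloop
endfacet
facet normal -0.447 0.892 -0.060
outer loop
vertex -2.788 -0.294 0.363
vertex -2.912 -0.31 1.045
vertex -2.323 -0.031 0.806
endloop
endfacet
facet normal 0.062 0.828 -0.557
outer loop
vertex -2.788 -0.294 0.363
vertex -2.323 -0.031 0.806
vertex -2.111 -0.411 0.265
endloop
endfacet
facet normal -0.094 0.262 -0.961
outer loop
vertex -2.788 -0.294 0.363
vertex -2.111 -0.411 0.265
vertex -2.568 -0.924 0.17
endloop
endfacet
facet normal -0.698 -0.025 -0.715
outer loop
vertex -2.788 -0.294 0.363
vertex -2.568 -0.924 0.17
vertex -3.064 -0.861 0.652
endloop
endfacet
facet normal -0.917 0.366 -0.158
outer loop
vertex -2.788 -0.294 0.363
vertex -3.064 -0.861 0.652
vertex -2.912 -0.31 1.045
endloop
endfacet
facet normal 0.680 0.698 -0.224
outer loop
vertex -2.111 -0.411 0.265
vertex -2.323 -0.031 0.806
vertex -1.816 -0.499 0.888
endloop
endfacet
facet normal -0.145 0.802 0.579
outer loop
vertex -2.323 -0.031 0.806
vertex -2.912 -0.31 1.045
vertex -2.312 -0.436 1.37
endloop
endfacet
facet normal -0.905 -0.051 0.422
outer loop
vertex -2.912 -0.31 1.045
vertex -3.064 -0.861 0.652
vertex -2.769 -0.949 1.275
endloop
endfacet
facet normal -0.552 -0.682 -0.479
outer loop
vertex -3.064 -0.861 0.652
vertex -2.568 -0.924 0.17
vertex -2.557 -1.329 0.734
endloop
endfacet
facet normal 0.429 -0.220 -0.876
outer loop
vertex -2.568 -0.924 0.17
vertex -2.111 -0.411 0.265
vertex -1.968 -1.05 0.495
endloop
endfacet
facet normal 0.698 0.025 0.715
outer loop
vertex -2.092 -1.066 1.177
vertex -1.816 -0.499 0.888
vertex -2.312 -0.436 1.37
endloop
endfacet
facet normal 0.094 -0.262 0.961
outer loop
vertex -2.092 -1.066 1.177
vertex -2.312 -0.436 1.37
vertex -2.769 -0.949 1.275
endloop
endfacet
facet normal -0.062 -0.828 0.557
outer loop
vertex -2.092 -1.066 1.177
vertex -2.769 -0.949 1.275
vertex -2.557 -1.329 0.734
endloop
endfacet
facet normal 0.447 -0.892 0.060
outer loop
vertex -2.092 -1.066 1.177
vertex -2.557 -1.329 0.734
vertex -1.968 -1.05 0.495
endloop
endfacet
facet normal 0.917 -0.366 0.158
outer loop
vertex -2.092 -1.066 1.177
vertex -1.968 -1.05 0.495
vertex -1.816 -0.499 0.888
endloop
endfacet
facet normal 0.552 0.682 0.479
outer loop
vertex -2.312 -0.436 1.37
vertex -1.816 -0.499 0.888
vertex -2.323 -0.031 0.806
endloop
endfacet
facet normal -0.429 0.220 0.876
outer loop
vertex -2.769 -0.949 1.275
vertex -2.312 -0.436 1.37
vertex -2.912 -0.31 1.045
endloop
endfacet
facet normal -0.680 -0.698 0.224
outer loop
vertex -2.557 -1.329 0.734
vertex -2.769 -0.949 1.275
vertex -3.064 -0.861 0.652
endloop
endfacet
facet normal 0.145 -0.802 -0.579
outer loop
vertex -1.968 -1.05 0.495
vertex -2.557 -1.329 0.734
vertex -2.568 -0.924 0.17
endloop
endfacet
facet normal 0.905 0.051 -0.422
outer loop
vertex -1.816 -0.499 0.888
vertex -1.968 -1.05 0.495
vertex -2.111 -0.411 0.265
endloop
endfacet

endsolid


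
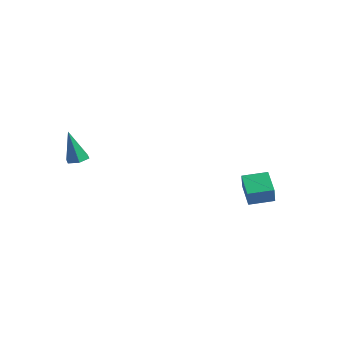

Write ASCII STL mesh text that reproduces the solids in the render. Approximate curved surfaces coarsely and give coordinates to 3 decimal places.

solid 
facet normal -0.755 0.559 0.342
outer loop
vertex 1.903 2.312 -2.44
vertex 2.717 3.314 -2.28
vertex 1.704 2.625 -3.39
endloop
endfacet
facet normal -0.626 -0.770 -0.123
outer loop
vertex 2.783 1.826 -3.88
vertex 1.903 2.312 -2.44
vertex 1.704 2.625 -3.39
endloop
endfacet
facet normal -0.755 0.558 0.343
outer loop
vertex 1.704 2.625 -3.39
vertex 2.717 3.314 -2.28
vertex 2.517 3.627 -3.23
endloop
endfacet
facet normal -0.195 0.307 -0.931
outer loop
vertex 2.517 3.627 -3.23
vertex 2.783 1.826 -3.88
vertex 1.704 2.625 -3.39
endloop
endfacet
facet normal 0.195 -0.307 0.931
outer loop
vertex 1.903 2.312 -2.44
vertex 3.796 2.515 -2.77
vertex 2.717 3.314 -2.28
endloop
endfacet
facet normal -0.626 -0.771 -0.122
outer loop
vertex 2.983 1.513 -2.93
vertex 1.903 2.312 -2.44
vertex 2.783 1.826 -3.88
endloop
endfacet
facet normal 0.195 -0.307 0.931
outer loop
vertex 2.983 1.513 -2.93
vertex 3.796 2.515 -2.77
vertex 1.903 2.312 -2.44
endloop
endfacet
facet normal 0.626 0.770 0.122
outer loop
vertex 2.717 3.314 -2.28
vertex 3.796 2.515 -2.77
vertex 2.517 3.627 -3.23
endloop
endfacet
facet normal -0.195 0.307 -0.931
outer loop
vertex 3.597 2.828 -3.72
vertex 2.783 1.826 -3.88
vertex 2.517 3.627 -3.23
endloop
endfacet
facet normal 0.626 0.770 0.123
outer loop
vertex 2.517 3.627 -3.23
vertex 3.796 2.515 -2.77
vertex 3.597 2.828 -3.72
endloop
endfacet
facet normal 0.755 -0.559 -0.343
outer loop
vertex 3.597 2.828 -3.72
vertex 2.983 1.513 -2.93
vertex 2.783 1.826 -3.88
endloop
endfacet
facet normal 0.756 -0.558 -0.342
outer loop
vertex 3.796 2.515 -2.77
vertex 2.983 1.513 -2.93
vertex 3.597 2.828 -3.72
endloop
endfacet
facet normal 0.242 0.095 -0.966
outer loop
vertex -2.532 -3.466 -0.558
vertex -3.06 -3.705 -0.714
vertex -3.009 -3.112 -0.643
endloop
endfacet
facet normal 0.468 0.745 0.476
outer loop
vertex -2.532 -3.466 -0.558
vertex -3.009 -3.112 -0.643
vertex -3.5 -3.875 1.034
endloop
endfacet
facet normal 0.243 0.095 -0.965
outer loop
vertex -3.009 -3.112 -0.643
vertex -3.06 -3.705 -0.714
vertex -3.536 -3.351 -0.799
endloop
endfacet
facet normal -0.461 0.851 0.252
outer loop
vertex -3.009 -3.112 -0.643
vertex -3.536 -3.351 -0.799
vertex -3.5 -3.875 1.034
endloop
endfacet
facet normal 0.243 0.094 -0.966
outer loop
vertex -3.536 -3.351 -0.799
vertex -3.06 -3.705 -0.714
vertex -3.588 -3.944 -0.87
endloop
endfacet
facet normal -0.996 0.082 0.043
outer loop
vertex -3.536 -3.351 -0.799
vertex -3.588 -3.944 -0.87
vertex -3.5 -3.875 1.034
endloop
endfacet
facet normal 0.243 0.092 -0.966
outer loop
vertex -3.588 -3.944 -0.87
vertex -3.06 -3.705 -0.714
vertex -3.112 -4.299 -0.784
endloop
endfacet
facet normal -0.603 -0.795 0.057
outer loop
vertex -3.588 -3.944 -0.87
vertex -3.112 -4.299 -0.784
vertex -3.5 -3.875 1.034
endloop
endfacet
facet normal 0.243 0.092 -0.966
outer loop
vertex -3.112 -4.299 -0.784
vertex -3.06 -3.705 -0.714
vertex -2.584 -4.06 -0.628
endloop
endfacet
facet normal 0.326 -0.903 0.280
outer loop
vertex -3.112 -4.299 -0.784
vertex -2.584 -4.06 -0.628
vertex -3.5 -3.875 1.034
endloop
endfacet
facet normal 0.243 0.092 -0.966
outer loop
vertex -2.584 -4.06 -0.628
vertex -3.06 -3.705 -0.714
vertex -2.532 -3.466 -0.558
endloop
endfacet
facet normal 0.862 -0.133 0.490
outer loop
vertex -2.584 -4.06 -0.628
vertex -2.532 -3.466 -0.558
vertex -3.5 -3.875 1.034
endloop
endfacet

endsolid


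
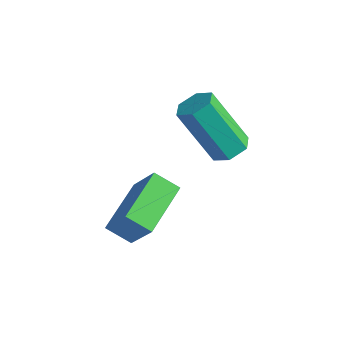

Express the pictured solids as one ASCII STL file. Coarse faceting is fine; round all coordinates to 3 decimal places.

solid 
facet normal -0.741 -0.411 0.531
outer loop
vertex -2.623 -2.205 -1.535
vertex -3.237 -0.472 -1.052
vertex -3.548 -2.178 -2.804
endloop
endfacet
facet normal 0.322 -0.912 -0.254
outer loop
vertex -2.843 -1.788 -3.308
vertex -2.623 -2.205 -1.535
vertex -3.548 -2.178 -2.804
endloop
endfacet
facet normal -0.741 -0.411 0.531
outer loop
vertex -3.548 -2.178 -2.804
vertex -3.237 -0.472 -1.052
vertex -4.161 -0.446 -2.32
endloop
endfacet
facet normal -0.588 0.018 -0.809
outer loop
vertex -4.161 -0.446 -2.32
vertex -2.843 -1.788 -3.308
vertex -3.548 -2.178 -2.804
endloop
endfacet
facet normal 0.588 -0.017 0.809
outer loop
vertex -2.623 -2.205 -1.535
vertex -2.532 -0.082 -1.556
vertex -3.237 -0.472 -1.052
endloop
endfacet
facet normal 0.324 -0.911 -0.254
outer loop
vertex -1.919 -1.814 -2.04
vertex -2.623 -2.205 -1.535
vertex -2.843 -1.788 -3.308
endloop
endfacet
facet normal 0.589 -0.017 0.808
outer loop
vertex -1.919 -1.814 -2.04
vertex -2.532 -0.082 -1.556
vertex -2.623 -2.205 -1.535
endloop
endfacet
facet normal -0.323 0.912 0.254
outer loop
vertex -3.237 -0.472 -1.052
vertex -2.532 -0.082 -1.556
vertex -4.161 -0.446 -2.32
endloop
endfacet
facet normal -0.589 0.017 -0.808
outer loop
vertex -3.457 -0.055 -2.825
vertex -2.843 -1.788 -3.308
vertex -4.161 -0.446 -2.32
endloop
endfacet
facet normal -0.323 0.911 0.255
outer loop
vertex -4.161 -0.446 -2.32
vertex -2.532 -0.082 -1.556
vertex -3.457 -0.055 -2.825
endloop
endfacet
facet normal 0.741 0.411 -0.531
outer loop
vertex -3.457 -0.055 -2.825
vertex -1.919 -1.814 -2.04
vertex -2.843 -1.788 -3.308
endloop
endfacet
facet normal 0.741 0.411 -0.531
outer loop
vertex -2.532 -0.082 -1.556
vertex -1.919 -1.814 -2.04
vertex -3.457 -0.055 -2.825
endloop
endfacet
facet normal 0.471 0.249 -0.846
outer loop
vertex -2.095 2.272 -0.916
vertex -2.661 2.175 -1.26
vertex -2.523 2.779 -1.005
endloop
endfacet
facet normal 0.607 0.603 0.517
outer loop
vertex -2.095 2.272 -0.916
vertex -2.523 2.779 -1.005
vertex -3.132 1.722 0.945
endloop
endfacet
facet normal 0.607 0.604 0.517
outer loop
vertex -3.132 1.722 0.945
vertex -2.523 2.779 -1.005
vertex -3.561 2.229 0.856
endloop
endfacet
facet normal -0.472 -0.251 0.845
outer loop
vertex -3.132 1.722 0.945
vertex -3.561 2.229 0.856
vertex -3.699 1.625 0.6
endloop
endfacet
facet normal 0.471 0.250 -0.846
outer loop
vertex -2.523 2.779 -1.005
vertex -2.661 2.175 -1.26
vertex -3.09 2.682 -1.349
endloop
endfacet
facet normal -0.251 0.957 0.143
outer loop
vertex -2.523 2.779 -1.005
vertex -3.09 2.682 -1.349
vertex -3.561 2.229 0.856
endloop
endfacet
facet normal -0.251 0.957 0.143
outer loop
vertex -3.561 2.229 0.856
vertex -3.09 2.682 -1.349
vertex -4.127 2.132 0.511
endloop
endfacet
facet normal -0.472 -0.250 0.845
outer loop
vertex -3.561 2.229 0.856
vertex -4.127 2.132 0.511
vertex -3.699 1.625 0.6
endloop
endfacet
facet normal 0.472 0.251 -0.845
outer loop
vertex -3.09 2.682 -1.349
vertex -2.661 2.175 -1.26
vertex -3.228 2.078 -1.605
endloop
endfacet
facet normal -0.857 0.354 -0.373
outer loop
vertex -3.09 2.682 -1.349
vertex -3.228 2.078 -1.605
vertex -4.127 2.132 0.511
endloop
endfacet
facet normal -0.858 0.354 -0.373
outer loop
vertex -4.127 2.132 0.511
vertex -3.228 2.078 -1.605
vertex -4.265 1.528 0.256
endloop
endfacet
facet normal -0.471 -0.249 0.846
outer loop
vertex -4.127 2.132 0.511
vertex -4.265 1.528 0.256
vertex -3.699 1.625 0.6
endloop
endfacet
facet normal 0.472 0.251 -0.845
outer loop
vertex -3.228 2.078 -1.605
vertex -2.661 2.175 -1.26
vertex -2.799 1.571 -1.516
endloop
endfacet
facet normal -0.607 -0.604 -0.517
outer loop
vertex -3.228 2.078 -1.605
vertex -2.799 1.571 -1.516
vertex -4.265 1.528 0.256
endloop
endfacet
facet normal -0.607 -0.603 -0.517
outer loop
vertex -4.265 1.528 0.256
vertex -2.799 1.571 -1.516
vertex -3.837 1.021 0.345
endloop
endfacet
facet normal -0.471 -0.249 0.846
outer loop
vertex -4.265 1.528 0.256
vertex -3.837 1.021 0.345
vertex -3.699 1.625 0.6
endloop
endfacet
facet normal 0.472 0.250 -0.845
outer loop
vertex -2.799 1.571 -1.516
vertex -2.661 2.175 -1.26
vertex -2.233 1.668 -1.171
endloop
endfacet
facet normal 0.251 -0.957 -0.143
outer loop
vertex -2.799 1.571 -1.516
vertex -2.233 1.668 -1.171
vertex -3.837 1.021 0.345
endloop
endfacet
facet normal 0.251 -0.957 -0.143
outer loop
vertex -3.837 1.021 0.345
vertex -2.233 1.668 -1.171
vertex -3.27 1.118 0.689
endloop
endfacet
facet normal -0.471 -0.250 0.846
outer loop
vertex -3.837 1.021 0.345
vertex -3.27 1.118 0.689
vertex -3.699 1.625 0.6
endloop
endfacet
facet normal 0.471 0.249 -0.846
outer loop
vertex -2.233 1.668 -1.171
vertex -2.661 2.175 -1.26
vertex -2.095 2.272 -0.916
endloop
endfacet
facet normal 0.858 -0.354 0.374
outer loop
vertex -2.233 1.668 -1.171
vertex -2.095 2.272 -0.916
vertex -3.27 1.118 0.689
endloop
endfacet
facet normal 0.858 -0.354 0.373
outer loop
vertex -3.27 1.118 0.689
vertex -2.095 2.272 -0.916
vertex -3.132 1.722 0.945
endloop
endfacet
facet normal -0.472 -0.251 0.845
outer loop
vertex -3.27 1.118 0.689
vertex -3.132 1.722 0.945
vertex -3.699 1.625 0.6
endloop
endfacet

endsolid


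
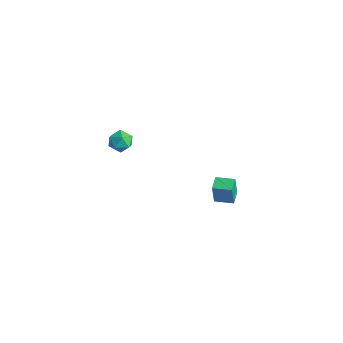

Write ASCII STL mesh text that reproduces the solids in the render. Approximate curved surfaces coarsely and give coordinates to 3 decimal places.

solid 
facet normal -0.835 0.448 0.321
outer loop
vertex 1.868 -2.569 3.942
vertex 1.563 -3.178 3.998
vertex 1.906 -2.918 4.528
endloop
endfacet
facet normal -0.256 0.823 0.507
outer loop
vertex 1.868 -2.569 3.942
vertex 1.906 -2.918 4.528
vertex 2.458 -2.597 4.285
endloop
endfacet
facet normal 0.099 0.991 -0.089
outer loop
vertex 1.868 -2.569 3.942
vertex 2.458 -2.597 4.285
vertex 2.455 -2.658 3.604
endloop
endfacet
facet normal -0.262 0.719 -0.644
outer loop
vertex 1.868 -2.569 3.942
vertex 2.455 -2.658 3.604
vertex 1.902 -3.018 3.427
endloop
endfacet
facet normal -0.837 0.384 -0.390
outer loop
vertex 1.868 -2.569 3.942
vertex 1.902 -3.018 3.427
vertex 1.563 -3.178 3.998
endloop
endfacet
facet normal 0.163 0.402 0.901
outer loop
vertex 2.458 -2.597 4.285
vertex 1.906 -2.918 4.528
vertex 2.518 -3.222 4.553
endloop
endfacet
facet normal -0.772 -0.206 0.601
outer loop
vertex 1.906 -2.918 4.528
vertex 1.563 -3.178 3.998
vertex 1.965 -3.582 4.376
endloop
endfacet
facet normal -0.777 -0.310 -0.548
outer loop
vertex 1.563 -3.178 3.998
vertex 1.902 -3.018 3.427
vertex 1.962 -3.643 3.695
endloop
endfacet
facet normal 0.155 0.234 -0.960
outer loop
vertex 1.902 -3.018 3.427
vertex 2.455 -2.658 3.604
vertex 2.514 -3.322 3.452
endloop
endfacet
facet normal 0.737 0.673 -0.064
outer loop
vertex 2.455 -2.658 3.604
vertex 2.458 -2.597 4.285
vertex 2.857 -3.062 3.982
endloop
endfacet
facet normal 0.262 -0.719 0.644
outer loop
vertex 2.552 -3.671 4.038
vertex 2.518 -3.222 4.553
vertex 1.965 -3.582 4.376
endloop
endfacet
facet normal -0.099 -0.991 0.089
outer loop
vertex 2.552 -3.671 4.038
vertex 1.965 -3.582 4.376
vertex 1.962 -3.643 3.695
endloop
endfacet
facet normal 0.256 -0.823 -0.507
outer loop
vertex 2.552 -3.671 4.038
vertex 1.962 -3.643 3.695
vertex 2.514 -3.322 3.452
endloop
endfacet
facet normal 0.835 -0.448 -0.321
outer loop
vertex 2.552 -3.671 4.038
vertex 2.514 -3.322 3.452
vertex 2.857 -3.062 3.982
endloop
endfacet
facet normal 0.837 -0.384 0.390
outer loop
vertex 2.552 -3.671 4.038
vertex 2.857 -3.062 3.982
vertex 2.518 -3.222 4.553
endloop
endfacet
facet normal -0.155 -0.234 0.960
outer loop
vertex 1.965 -3.582 4.376
vertex 2.518 -3.222 4.553
vertex 1.906 -2.918 4.528
endloop
endfacet
facet normal -0.737 -0.673 0.064
outer loop
vertex 1.962 -3.643 3.695
vertex 1.965 -3.582 4.376
vertex 1.563 -3.178 3.998
endloop
endfacet
facet normal -0.163 -0.402 -0.901
outer loop
vertex 2.514 -3.322 3.452
vertex 1.962 -3.643 3.695
vertex 1.902 -3.018 3.427
endloop
endfacet
facet normal 0.772 0.206 -0.601
outer loop
vertex 2.857 -3.062 3.982
vertex 2.514 -3.322 3.452
vertex 2.455 -2.658 3.604
endloop
endfacet
facet normal 0.777 0.310 0.548
outer loop
vertex 2.518 -3.222 4.553
vertex 2.857 -3.062 3.982
vertex 2.458 -2.597 4.285
endloop
endfacet
facet normal -0.671 0.731 0.124
outer loop
vertex 2.085 2.68 -2.403
vertex 2.848 3.369 -2.335
vertex 2.042 2.853 -3.66
endloop
endfacet
facet normal -0.741 -0.668 -0.067
outer loop
vertex 2.612 2.231 -3.765
vertex 2.085 2.68 -2.403
vertex 2.042 2.853 -3.66
endloop
endfacet
facet normal -0.672 0.730 0.124
outer loop
vertex 2.042 2.853 -3.66
vertex 2.848 3.369 -2.335
vertex 2.804 3.542 -3.592
endloop
endfacet
facet normal -0.034 0.136 -0.990
outer loop
vertex 2.804 3.542 -3.592
vertex 2.612 2.231 -3.765
vertex 2.042 2.853 -3.66
endloop
endfacet
facet normal 0.034 -0.136 0.990
outer loop
vertex 2.085 2.68 -2.403
vertex 3.418 2.747 -2.44
vertex 2.848 3.369 -2.335
endloop
endfacet
facet normal -0.741 -0.669 -0.066
outer loop
vertex 2.656 2.058 -2.508
vertex 2.085 2.68 -2.403
vertex 2.612 2.231 -3.765
endloop
endfacet
facet normal 0.034 -0.136 0.990
outer loop
vertex 2.656 2.058 -2.508
vertex 3.418 2.747 -2.44
vertex 2.085 2.68 -2.403
endloop
endfacet
facet normal 0.741 0.668 0.066
outer loop
vertex 2.848 3.369 -2.335
vertex 3.418 2.747 -2.44
vertex 2.804 3.542 -3.592
endloop
endfacet
facet normal -0.034 0.136 -0.990
outer loop
vertex 3.375 2.92 -3.697
vertex 2.612 2.231 -3.765
vertex 2.804 3.542 -3.592
endloop
endfacet
facet normal 0.741 0.669 0.067
outer loop
vertex 2.804 3.542 -3.592
vertex 3.418 2.747 -2.44
vertex 3.375 2.92 -3.697
endloop
endfacet
facet normal 0.671 -0.731 -0.124
outer loop
vertex 3.375 2.92 -3.697
vertex 2.656 2.058 -2.508
vertex 2.612 2.231 -3.765
endloop
endfacet
facet normal 0.672 -0.731 -0.124
outer loop
vertex 3.418 2.747 -2.44
vertex 2.656 2.058 -2.508
vertex 3.375 2.92 -3.697
endloop
endfacet

endsolid


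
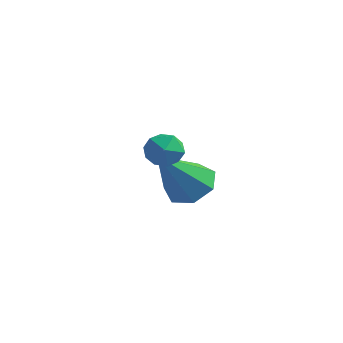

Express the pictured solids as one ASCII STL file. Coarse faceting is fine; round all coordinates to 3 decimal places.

solid 
facet normal 0.091 0.646 -0.758
outer loop
vertex -2.246 2.959 -2.32
vertex -3.152 3.017 -2.379
vertex -2.582 3.523 -1.88
endloop
endfacet
facet normal 0.810 0.025 0.586
outer loop
vertex -2.246 2.959 -2.32
vertex -2.582 3.523 -1.88
vertex -3.348 1.623 -0.741
endloop
endfacet
facet normal 0.090 0.646 -0.758
outer loop
vertex -2.582 3.523 -1.88
vertex -3.152 3.017 -2.379
vertex -3.348 3.705 -1.816
endloop
endfacet
facet normal 0.180 0.451 0.874
outer loop
vertex -2.582 3.523 -1.88
vertex -3.348 3.705 -1.816
vertex -3.348 1.623 -0.741
endloop
endfacet
facet normal 0.091 0.646 -0.758
outer loop
vertex -3.348 3.705 -1.816
vertex -3.152 3.017 -2.379
vertex -3.966 3.37 -2.176
endloop
endfacet
facet normal -0.608 0.364 0.705
outer loop
vertex -3.348 3.705 -1.816
vertex -3.966 3.37 -2.176
vertex -3.348 1.623 -0.741
endloop
endfacet
facet normal 0.091 0.645 -0.758
outer loop
vertex -3.966 3.37 -2.176
vertex -3.152 3.017 -2.379
vertex -3.971 2.769 -2.688
endloop
endfacet
facet normal -0.963 -0.170 0.208
outer loop
vertex -3.966 3.37 -2.176
vertex -3.971 2.769 -2.688
vertex -3.348 1.623 -0.741
endloop
endfacet
facet normal 0.090 0.646 -0.758
outer loop
vertex -3.971 2.769 -2.688
vertex -3.152 3.017 -2.379
vertex -3.359 2.355 -2.968
endloop
endfacet
facet normal -0.617 -0.748 -0.243
outer loop
vertex -3.971 2.769 -2.688
vertex -3.359 2.355 -2.968
vertex -3.348 1.623 -0.741
endloop
endfacet
facet normal 0.090 0.646 -0.758
outer loop
vertex -3.359 2.355 -2.968
vertex -3.152 3.017 -2.379
vertex -2.591 2.44 -2.804
endloop
endfacet
facet normal 0.169 -0.936 -0.308
outer loop
vertex -3.359 2.355 -2.968
vertex -2.591 2.44 -2.804
vertex -3.348 1.623 -0.741
endloop
endfacet
facet normal 0.091 0.646 -0.758
outer loop
vertex -2.591 2.44 -2.804
vertex -3.152 3.017 -2.379
vertex -2.246 2.959 -2.32
endloop
endfacet
facet normal 0.804 -0.591 0.061
outer loop
vertex -2.591 2.44 -2.804
vertex -2.246 2.959 -2.32
vertex -3.348 1.623 -0.741
endloop
endfacet
facet normal 0.036 0.697 0.716
outer loop
vertex -1.221 0.034 0.935
vertex -1.774 -0.24 1.229
vertex -1.149 -0.455 1.407
endloop
endfacet
facet normal 0.690 0.553 0.468
outer loop
vertex -1.221 0.034 0.935
vertex -1.149 -0.455 1.407
vertex -0.761 -0.463 0.844
endloop
endfacet
facet normal 0.692 0.683 -0.233
outer loop
vertex -1.221 0.034 0.935
vertex -0.761 -0.463 0.844
vertex -1.145 -0.253 0.319
endloop
endfacet
facet normal 0.041 0.908 -0.418
outer loop
vertex -1.221 0.034 0.935
vertex -1.145 -0.253 0.319
vertex -1.771 -0.115 0.557
endloop
endfacet
facet normal -0.364 0.916 0.169
outer loop
vertex -1.221 0.034 0.935
vertex -1.771 -0.115 0.557
vertex -1.774 -0.24 1.229
endloop
endfacet
facet normal 0.814 -0.144 0.563
outer loop
vertex -0.761 -0.463 0.844
vertex -1.149 -0.455 1.407
vertex -1.029 -1.045 1.083
endloop
endfacet
facet normal -0.244 0.090 0.966
outer loop
vertex -1.149 -0.455 1.407
vertex -1.774 -0.24 1.229
vertex -1.655 -0.907 1.321
endloop
endfacet
facet normal -0.893 0.443 0.078
outer loop
vertex -1.774 -0.24 1.229
vertex -1.771 -0.115 0.557
vertex -2.039 -0.697 0.796
endloop
endfacet
facet normal -0.236 0.430 -0.871
outer loop
vertex -1.771 -0.115 0.557
vertex -1.145 -0.253 0.319
vertex -1.651 -0.705 0.233
endloop
endfacet
facet normal 0.818 0.067 -0.571
outer loop
vertex -1.145 -0.253 0.319
vertex -0.761 -0.463 0.844
vertex -1.026 -0.92 0.411
endloop
endfacet
facet normal -0.041 -0.908 0.418
outer loop
vertex -1.579 -1.194 0.705
vertex -1.029 -1.045 1.083
vertex -1.655 -0.907 1.321
endloop
endfacet
facet normal -0.692 -0.683 0.233
outer loop
vertex -1.579 -1.194 0.705
vertex -1.655 -0.907 1.321
vertex -2.039 -0.697 0.796
endloop
endfacet
facet normal -0.690 -0.553 -0.468
outer loop
vertex -1.579 -1.194 0.705
vertex -2.039 -0.697 0.796
vertex -1.651 -0.705 0.233
endloop
endfacet
facet normal -0.036 -0.697 -0.716
outer loop
vertex -1.579 -1.194 0.705
vertex -1.651 -0.705 0.233
vertex -1.026 -0.92 0.411
endloop
endfacet
facet normal 0.364 -0.916 -0.169
outer loop
vertex -1.579 -1.194 0.705
vertex -1.026 -0.92 0.411
vertex -1.029 -1.045 1.083
endloop
endfacet
facet normal 0.236 -0.430 0.871
outer loop
vertex -1.655 -0.907 1.321
vertex -1.029 -1.045 1.083
vertex -1.149 -0.455 1.407
endloop
endfacet
facet normal -0.818 -0.067 0.571
outer loop
vertex -2.039 -0.697 0.796
vertex -1.655 -0.907 1.321
vertex -1.774 -0.24 1.229
endloop
endfacet
facet normal -0.814 0.144 -0.563
outer loop
vertex -1.651 -0.705 0.233
vertex -2.039 -0.697 0.796
vertex -1.771 -0.115 0.557
endloop
endfacet
facet normal 0.244 -0.090 -0.966
outer loop
vertex -1.026 -0.92 0.411
vertex -1.651 -0.705 0.233
vertex -1.145 -0.253 0.319
endloop
endfacet
facet normal 0.893 -0.443 -0.078
outer loop
vertex -1.029 -1.045 1.083
vertex -1.026 -0.92 0.411
vertex -0.761 -0.463 0.844
endloop
endfacet

endsolid


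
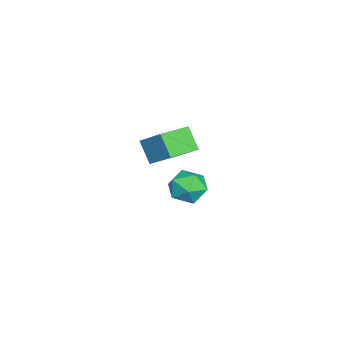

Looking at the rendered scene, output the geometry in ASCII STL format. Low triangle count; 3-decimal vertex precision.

solid 
facet normal -0.165 0.800 0.576
outer loop
vertex -1.966 -0.199 -3.861
vertex -3.018 -0.586 -3.625
vertex -2.135 -0.884 -2.958
endloop
endfacet
facet normal 0.527 0.627 0.574
outer loop
vertex -1.966 -0.199 -3.861
vertex -2.135 -0.884 -2.958
vertex -1.22 -1.038 -3.63
endloop
endfacet
facet normal 0.757 0.645 -0.101
outer loop
vertex -1.966 -0.199 -3.861
vertex -1.22 -1.038 -3.63
vertex -1.537 -0.836 -4.713
endloop
endfacet
facet normal 0.207 0.831 -0.517
outer loop
vertex -1.966 -0.199 -3.861
vertex -1.537 -0.836 -4.713
vertex -2.649 -0.556 -4.709
endloop
endfacet
facet normal -0.363 0.927 -0.098
outer loop
vertex -1.966 -0.199 -3.861
vertex -2.649 -0.556 -4.709
vertex -3.018 -0.586 -3.625
endloop
endfacet
facet normal 0.587 -0.044 0.809
outer loop
vertex -1.22 -1.038 -3.63
vertex -2.135 -0.884 -2.958
vertex -1.811 -1.944 -3.251
endloop
endfacet
facet normal -0.533 0.238 0.812
outer loop
vertex -2.135 -0.884 -2.958
vertex -3.018 -0.586 -3.625
vertex -2.923 -1.664 -3.247
endloop
endfacet
facet normal -0.854 0.440 -0.278
outer loop
vertex -3.018 -0.586 -3.625
vertex -2.649 -0.556 -4.709
vertex -3.24 -1.462 -4.33
endloop
endfacet
facet normal 0.068 0.285 -0.956
outer loop
vertex -2.649 -0.556 -4.709
vertex -1.537 -0.836 -4.713
vertex -2.325 -1.616 -5.002
endloop
endfacet
facet normal 0.959 -0.015 -0.283
outer loop
vertex -1.537 -0.836 -4.713
vertex -1.22 -1.038 -3.63
vertex -1.442 -1.914 -4.335
endloop
endfacet
facet normal -0.207 -0.831 0.517
outer loop
vertex -2.494 -2.301 -4.099
vertex -1.811 -1.944 -3.251
vertex -2.923 -1.664 -3.247
endloop
endfacet
facet normal -0.757 -0.645 0.101
outer loop
vertex -2.494 -2.301 -4.099
vertex -2.923 -1.664 -3.247
vertex -3.24 -1.462 -4.33
endloop
endfacet
facet normal -0.527 -0.627 -0.574
outer loop
vertex -2.494 -2.301 -4.099
vertex -3.24 -1.462 -4.33
vertex -2.325 -1.616 -5.002
endloop
endfacet
facet normal 0.165 -0.800 -0.576
outer loop
vertex -2.494 -2.301 -4.099
vertex -2.325 -1.616 -5.002
vertex -1.442 -1.914 -4.335
endloop
endfacet
facet normal 0.363 -0.927 0.098
outer loop
vertex -2.494 -2.301 -4.099
vertex -1.442 -1.914 -4.335
vertex -1.811 -1.944 -3.251
endloop
endfacet
facet normal -0.068 -0.285 0.956
outer loop
vertex -2.923 -1.664 -3.247
vertex -1.811 -1.944 -3.251
vertex -2.135 -0.884 -2.958
endloop
endfacet
facet normal -0.959 0.015 0.283
outer loop
vertex -3.24 -1.462 -4.33
vertex -2.923 -1.664 -3.247
vertex -3.018 -0.586 -3.625
endloop
endfacet
facet normal -0.587 0.044 -0.809
outer loop
vertex -2.325 -1.616 -5.002
vertex -3.24 -1.462 -4.33
vertex -2.649 -0.556 -4.709
endloop
endfacet
facet normal 0.533 -0.238 -0.812
outer loop
vertex -1.442 -1.914 -4.335
vertex -2.325 -1.616 -5.002
vertex -1.537 -0.836 -4.713
endloop
endfacet
facet normal 0.854 -0.440 0.278
outer loop
vertex -1.811 -1.944 -3.251
vertex -1.442 -1.914 -4.335
vertex -1.22 -1.038 -3.63
endloop
endfacet
facet normal -0.481 -0.430 0.764
outer loop
vertex 2.607 -1.736 3.138
vertex 1.273 -0.642 2.914
vertex 1.864 -2.869 2.031
endloop
endfacet
facet normal 0.767 -0.629 0.129
outer loop
vertex 2.547 -2.258 0.946
vertex 2.607 -1.736 3.138
vertex 1.864 -2.869 2.031
endloop
endfacet
facet normal -0.481 -0.430 0.764
outer loop
vertex 1.864 -2.869 2.031
vertex 1.273 -0.642 2.914
vertex 0.53 -1.776 1.807
endloop
endfacet
facet normal -0.425 -0.648 -0.632
outer loop
vertex 0.53 -1.776 1.807
vertex 2.547 -2.258 0.946
vertex 1.864 -2.869 2.031
endloop
endfacet
facet normal 0.425 0.648 0.632
outer loop
vertex 2.607 -1.736 3.138
vertex 1.956 -0.031 1.829
vertex 1.273 -0.642 2.914
endloop
endfacet
facet normal 0.767 -0.628 0.129
outer loop
vertex 3.29 -1.124 2.053
vertex 2.607 -1.736 3.138
vertex 2.547 -2.258 0.946
endloop
endfacet
facet normal 0.425 0.648 0.633
outer loop
vertex 3.29 -1.124 2.053
vertex 1.956 -0.031 1.829
vertex 2.607 -1.736 3.138
endloop
endfacet
facet normal -0.767 0.628 -0.129
outer loop
vertex 1.273 -0.642 2.914
vertex 1.956 -0.031 1.829
vertex 0.53 -1.776 1.807
endloop
endfacet
facet normal -0.425 -0.648 -0.633
outer loop
vertex 1.213 -1.164 0.722
vertex 2.547 -2.258 0.946
vertex 0.53 -1.776 1.807
endloop
endfacet
facet normal -0.767 0.629 -0.128
outer loop
vertex 0.53 -1.776 1.807
vertex 1.956 -0.031 1.829
vertex 1.213 -1.164 0.722
endloop
endfacet
facet normal 0.481 0.430 -0.764
outer loop
vertex 1.213 -1.164 0.722
vertex 3.29 -1.124 2.053
vertex 2.547 -2.258 0.946
endloop
endfacet
facet normal 0.481 0.431 -0.764
outer loop
vertex 1.956 -0.031 1.829
vertex 3.29 -1.124 2.053
vertex 1.213 -1.164 0.722
endloop
endfacet

endsolid
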